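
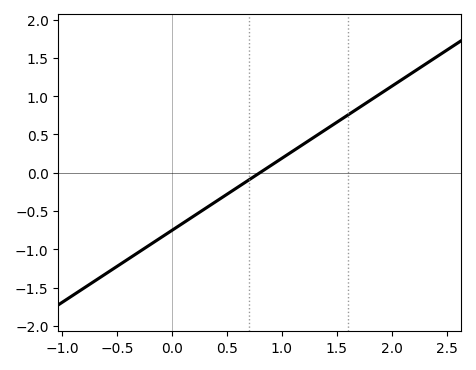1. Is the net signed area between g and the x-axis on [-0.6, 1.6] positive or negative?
negative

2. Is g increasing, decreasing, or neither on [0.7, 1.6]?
increasing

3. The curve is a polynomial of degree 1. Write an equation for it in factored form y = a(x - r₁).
y = 0.94(x - 0.8)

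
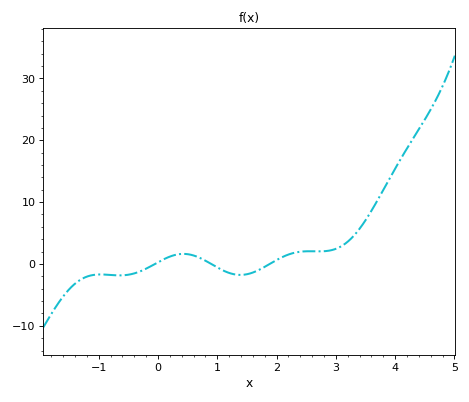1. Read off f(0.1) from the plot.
1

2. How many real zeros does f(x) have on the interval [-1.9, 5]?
3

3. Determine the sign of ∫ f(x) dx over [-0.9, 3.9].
positive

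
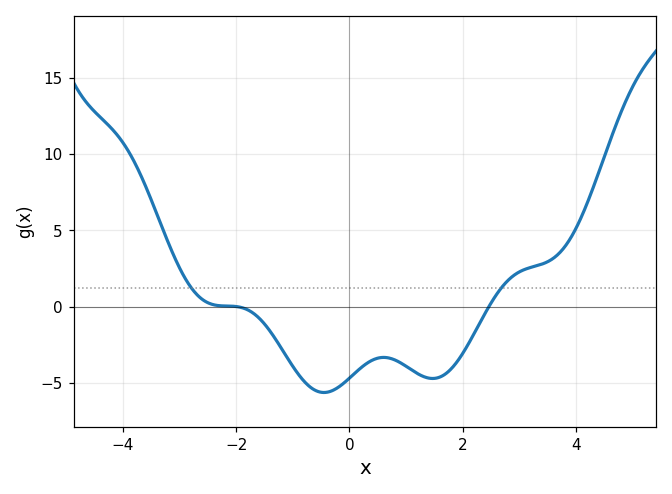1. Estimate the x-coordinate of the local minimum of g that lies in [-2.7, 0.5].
-0.448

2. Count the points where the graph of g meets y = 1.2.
2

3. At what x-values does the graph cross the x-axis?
-1.98, 2.46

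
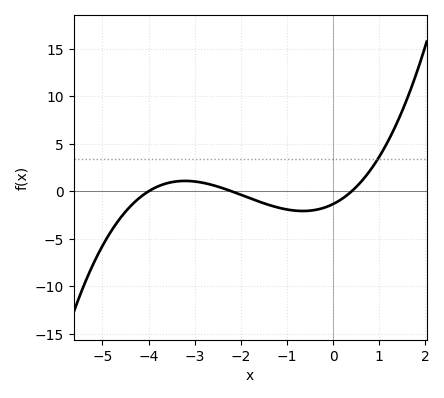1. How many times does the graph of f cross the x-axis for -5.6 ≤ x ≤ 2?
3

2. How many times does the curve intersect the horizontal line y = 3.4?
1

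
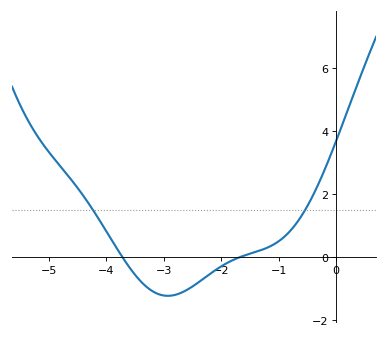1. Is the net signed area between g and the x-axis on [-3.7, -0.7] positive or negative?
negative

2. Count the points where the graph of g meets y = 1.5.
2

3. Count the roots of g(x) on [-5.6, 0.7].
2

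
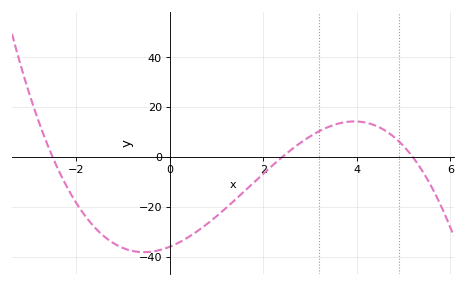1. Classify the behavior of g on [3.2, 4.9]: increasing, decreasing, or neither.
neither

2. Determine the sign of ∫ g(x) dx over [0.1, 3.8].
negative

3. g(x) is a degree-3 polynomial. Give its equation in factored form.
y = -1.15(x + 2.5)(x - 2.4)(x - 5.2)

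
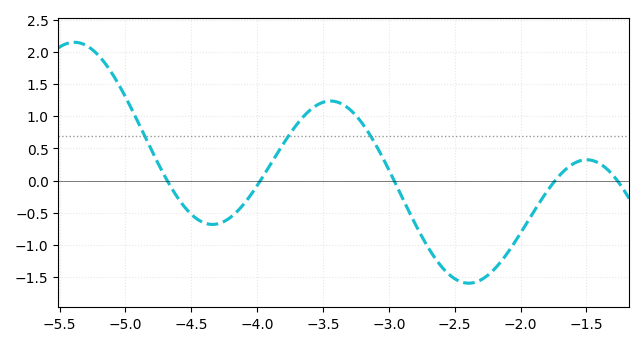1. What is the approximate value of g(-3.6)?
1.09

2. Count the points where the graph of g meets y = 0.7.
3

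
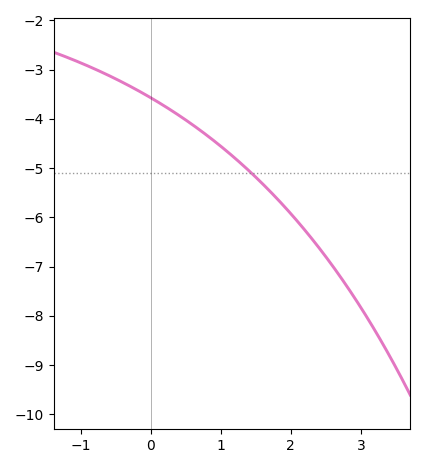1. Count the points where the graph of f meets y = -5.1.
1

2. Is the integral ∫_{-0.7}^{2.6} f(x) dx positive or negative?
negative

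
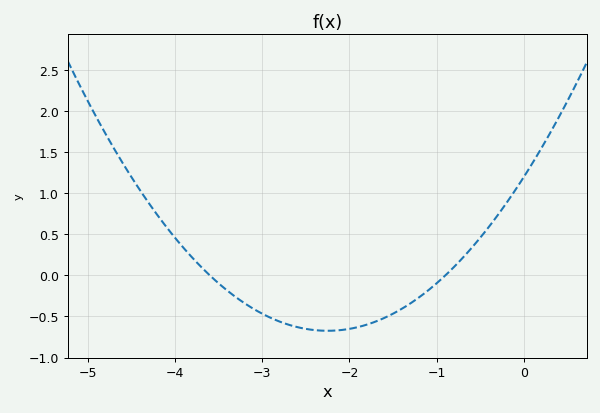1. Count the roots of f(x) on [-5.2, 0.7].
2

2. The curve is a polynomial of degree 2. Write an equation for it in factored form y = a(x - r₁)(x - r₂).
y = 0.37(x + 3.6)(x + 0.9)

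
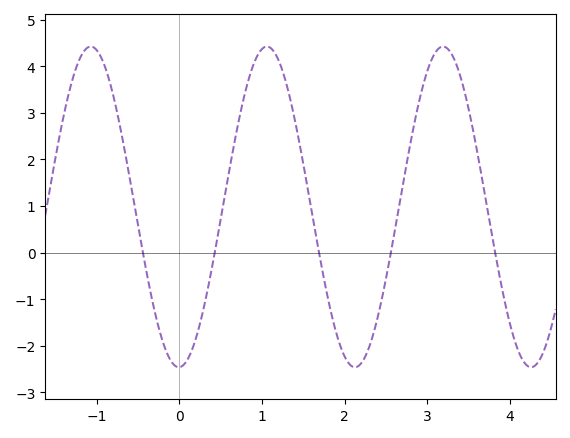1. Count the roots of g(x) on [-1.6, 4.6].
5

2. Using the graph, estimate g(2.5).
-0.5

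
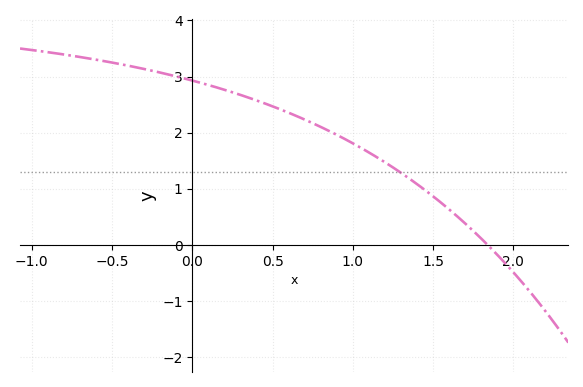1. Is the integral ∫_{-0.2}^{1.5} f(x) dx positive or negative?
positive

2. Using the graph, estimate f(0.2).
2.8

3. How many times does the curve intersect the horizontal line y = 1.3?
1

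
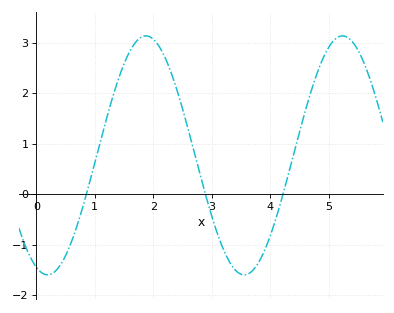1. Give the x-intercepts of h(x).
0.856, 2.89, 4.22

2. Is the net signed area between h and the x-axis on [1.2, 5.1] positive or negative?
positive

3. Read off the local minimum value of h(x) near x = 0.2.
-1.6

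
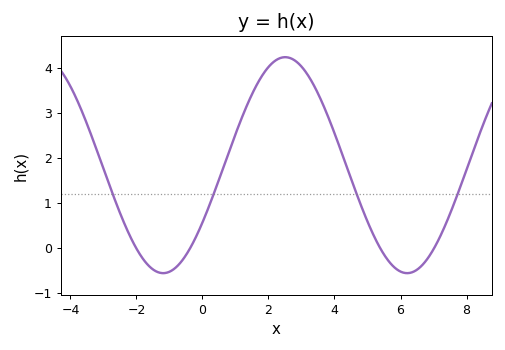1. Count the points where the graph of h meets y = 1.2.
4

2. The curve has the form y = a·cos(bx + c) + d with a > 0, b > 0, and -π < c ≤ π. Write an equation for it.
y = 2.4cos(0.85x - 2.1) + 1.84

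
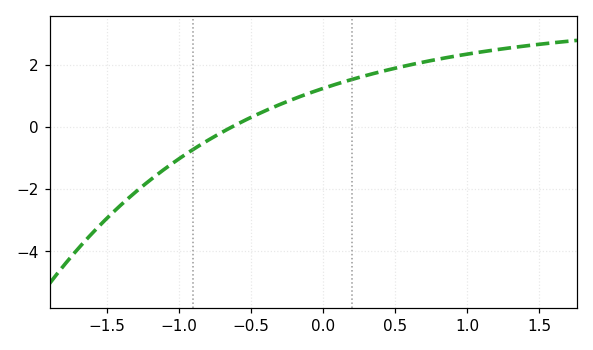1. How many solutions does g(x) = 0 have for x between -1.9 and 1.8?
1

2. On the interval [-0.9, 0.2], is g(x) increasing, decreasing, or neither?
increasing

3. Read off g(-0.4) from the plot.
0.512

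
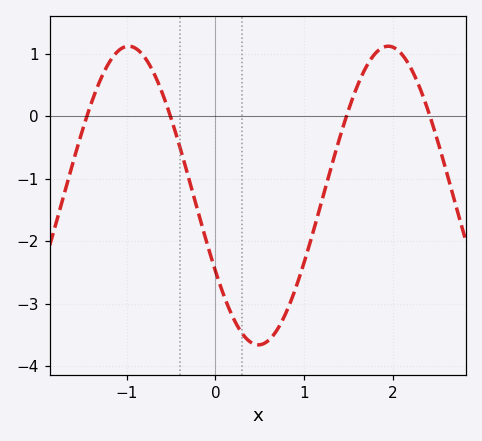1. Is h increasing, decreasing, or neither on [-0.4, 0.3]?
decreasing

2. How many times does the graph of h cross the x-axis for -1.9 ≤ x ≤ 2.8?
4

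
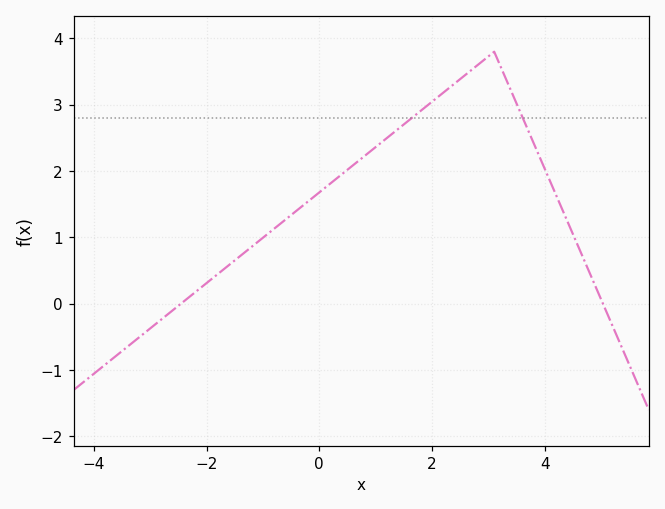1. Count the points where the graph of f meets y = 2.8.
2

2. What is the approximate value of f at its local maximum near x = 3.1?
3.8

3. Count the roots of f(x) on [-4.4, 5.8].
2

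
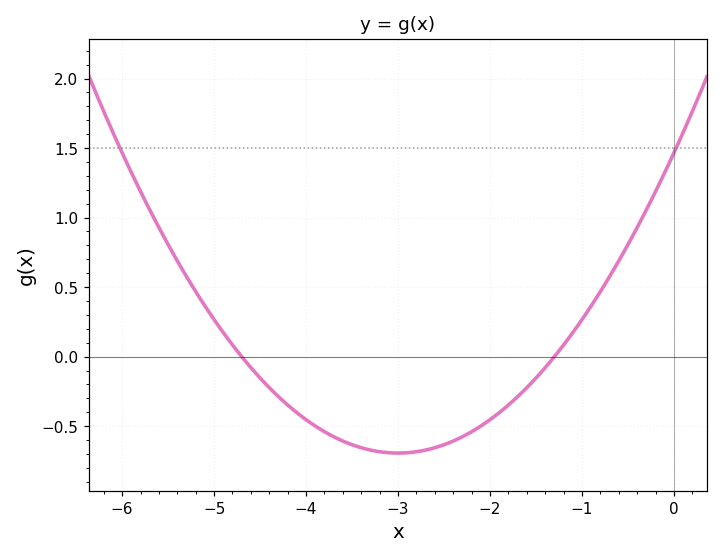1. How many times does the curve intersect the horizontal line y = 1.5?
2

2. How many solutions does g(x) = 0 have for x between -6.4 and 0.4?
2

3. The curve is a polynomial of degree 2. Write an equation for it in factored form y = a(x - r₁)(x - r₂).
y = 0.24(x + 4.7)(x + 1.3)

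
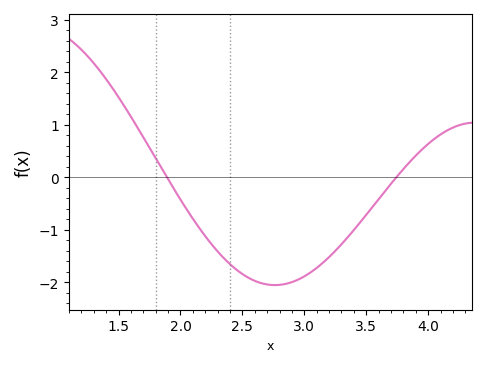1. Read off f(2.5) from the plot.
-1.84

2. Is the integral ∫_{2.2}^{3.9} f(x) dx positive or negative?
negative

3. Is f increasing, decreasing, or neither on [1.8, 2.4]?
decreasing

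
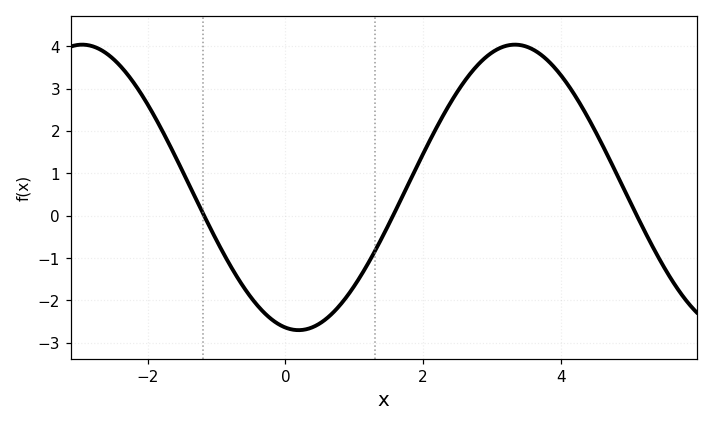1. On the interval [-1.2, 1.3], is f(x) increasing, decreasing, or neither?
neither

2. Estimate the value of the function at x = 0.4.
-2.6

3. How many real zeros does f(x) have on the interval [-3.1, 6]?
3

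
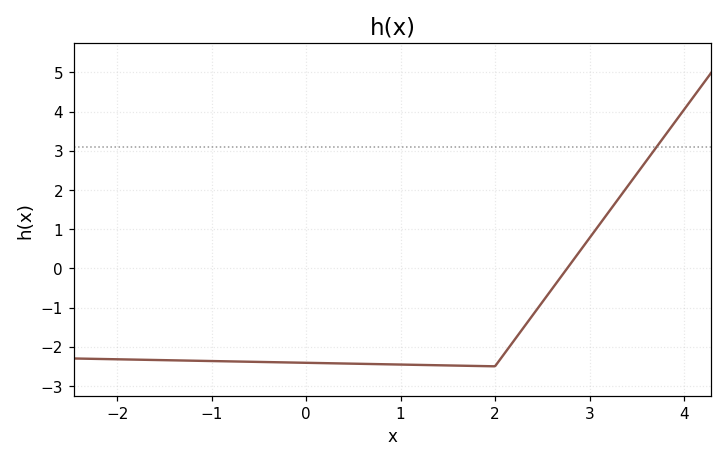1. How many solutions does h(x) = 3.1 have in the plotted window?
1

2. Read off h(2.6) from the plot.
-0.5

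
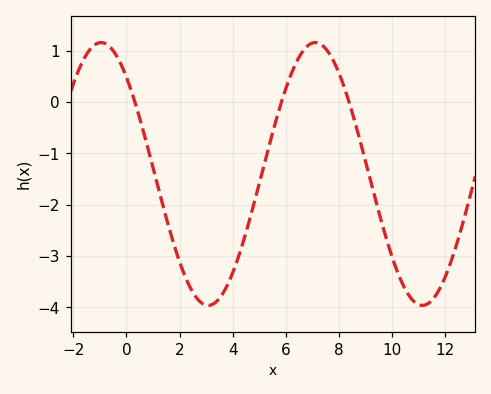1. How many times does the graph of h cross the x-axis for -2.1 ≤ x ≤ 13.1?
3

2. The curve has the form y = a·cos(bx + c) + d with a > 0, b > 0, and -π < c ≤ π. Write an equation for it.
y = 2.56cos(0.78x + 0.74) - 1.4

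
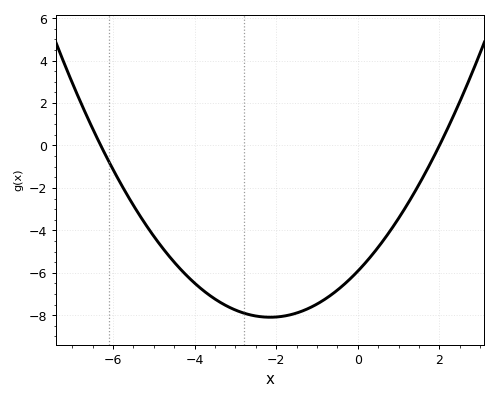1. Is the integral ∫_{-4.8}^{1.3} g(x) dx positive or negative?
negative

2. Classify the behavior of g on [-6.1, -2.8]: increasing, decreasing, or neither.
decreasing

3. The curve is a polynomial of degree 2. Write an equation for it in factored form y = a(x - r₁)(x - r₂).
y = 0.47(x + 6.3)(x - 2)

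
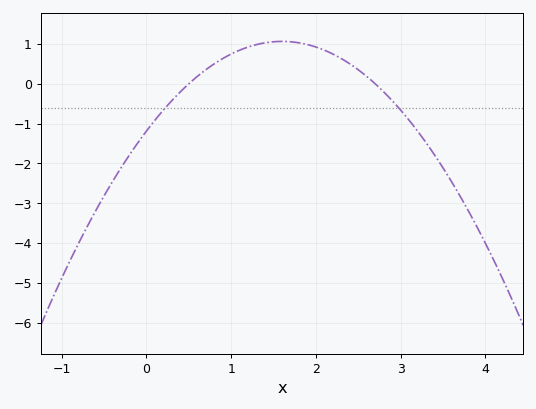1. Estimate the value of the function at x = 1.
0.748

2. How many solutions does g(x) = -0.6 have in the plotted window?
2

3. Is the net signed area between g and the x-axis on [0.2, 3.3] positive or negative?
positive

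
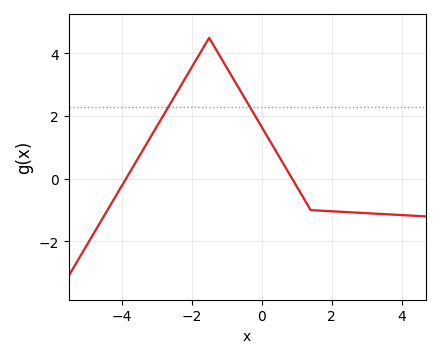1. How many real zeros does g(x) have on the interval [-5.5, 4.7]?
2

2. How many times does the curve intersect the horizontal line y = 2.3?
2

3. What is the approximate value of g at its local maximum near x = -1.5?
4.4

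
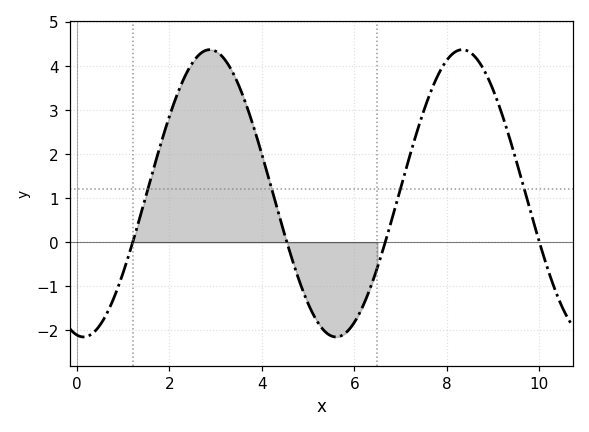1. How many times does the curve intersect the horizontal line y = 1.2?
4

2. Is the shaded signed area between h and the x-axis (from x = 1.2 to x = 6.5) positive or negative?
positive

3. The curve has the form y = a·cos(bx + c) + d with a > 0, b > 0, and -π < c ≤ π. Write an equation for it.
y = 3.26cos(1.15x + 2.98) + 1.11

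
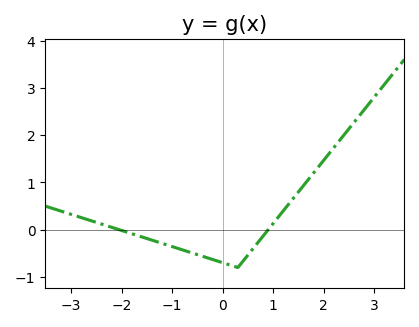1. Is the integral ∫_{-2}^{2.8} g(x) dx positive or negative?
positive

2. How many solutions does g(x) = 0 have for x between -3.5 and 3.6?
2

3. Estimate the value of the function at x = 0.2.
-0.8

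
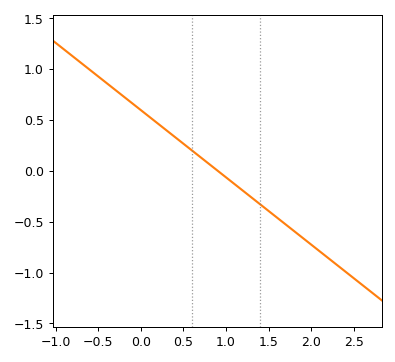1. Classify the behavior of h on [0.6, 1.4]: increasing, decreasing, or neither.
decreasing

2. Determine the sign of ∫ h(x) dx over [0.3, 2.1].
negative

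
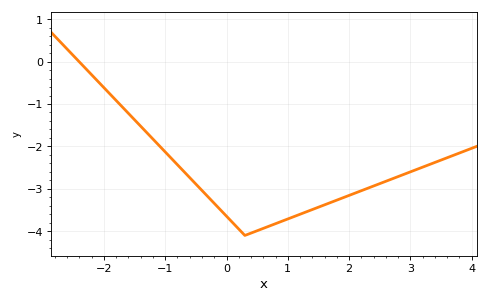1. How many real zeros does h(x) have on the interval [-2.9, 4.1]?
1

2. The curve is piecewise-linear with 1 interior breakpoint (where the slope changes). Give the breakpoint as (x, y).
(0.3, -4.1)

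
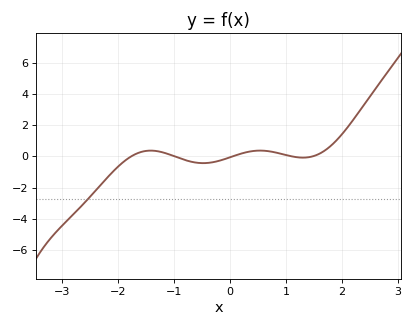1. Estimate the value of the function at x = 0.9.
0.177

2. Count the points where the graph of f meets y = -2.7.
1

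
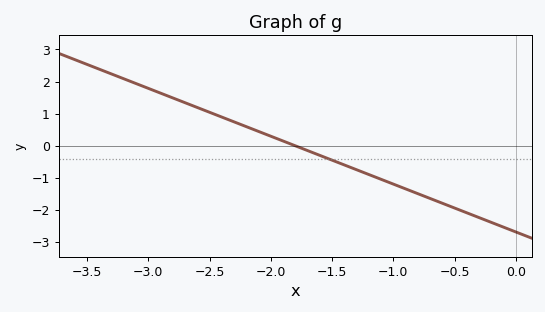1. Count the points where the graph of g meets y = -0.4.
1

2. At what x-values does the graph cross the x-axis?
-1.8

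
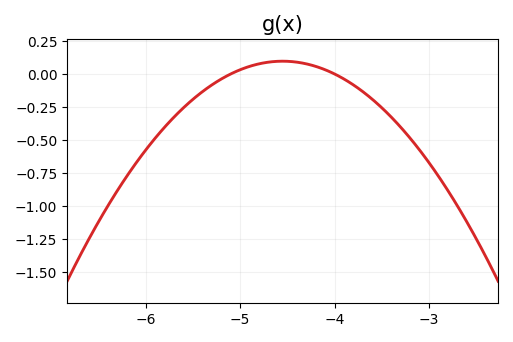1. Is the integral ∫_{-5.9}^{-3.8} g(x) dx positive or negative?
negative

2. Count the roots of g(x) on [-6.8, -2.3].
2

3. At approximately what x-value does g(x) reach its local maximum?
-4.5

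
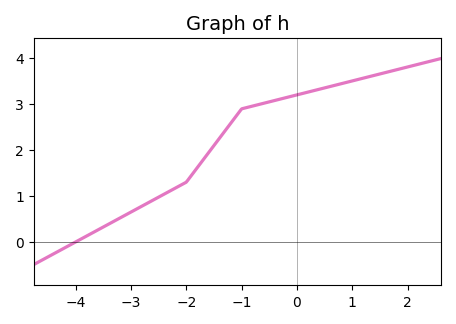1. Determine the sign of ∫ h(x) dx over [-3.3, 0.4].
positive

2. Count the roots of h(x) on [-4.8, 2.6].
1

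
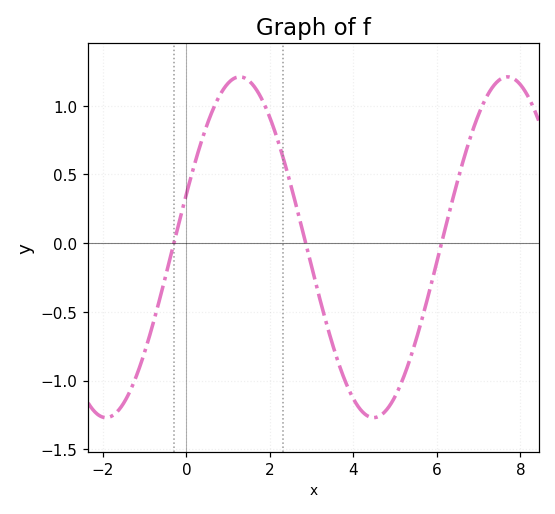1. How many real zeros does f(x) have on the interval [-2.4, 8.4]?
3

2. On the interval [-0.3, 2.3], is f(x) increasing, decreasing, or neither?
neither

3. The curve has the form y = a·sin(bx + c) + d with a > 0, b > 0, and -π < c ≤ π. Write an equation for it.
y = 1.24sin(0.98x + 0.32) - 0.03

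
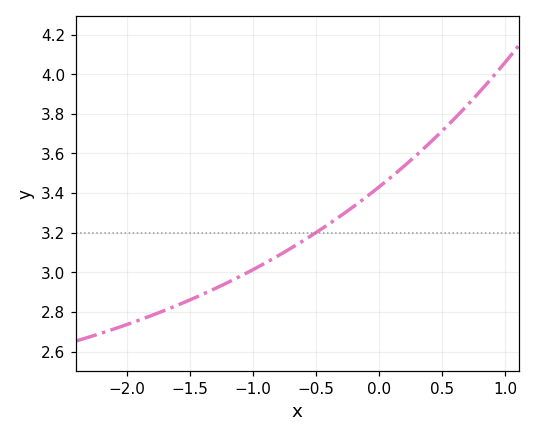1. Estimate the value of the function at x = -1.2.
2.94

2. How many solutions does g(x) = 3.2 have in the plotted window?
1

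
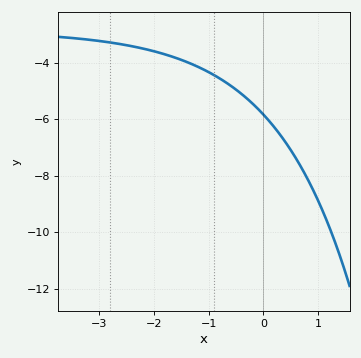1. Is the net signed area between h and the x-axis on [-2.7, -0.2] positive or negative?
negative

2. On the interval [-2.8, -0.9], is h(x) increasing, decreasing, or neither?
decreasing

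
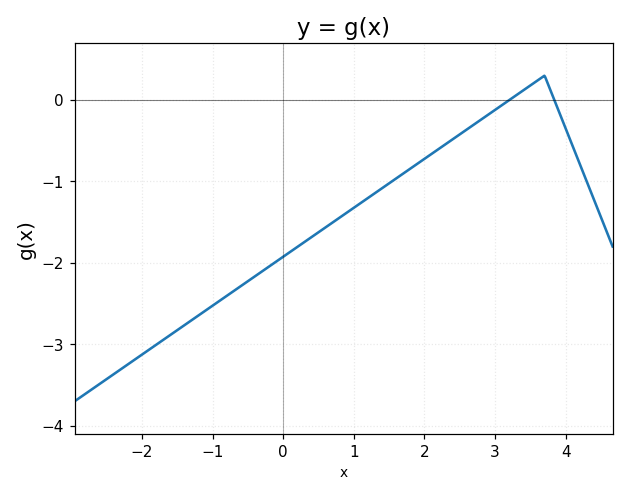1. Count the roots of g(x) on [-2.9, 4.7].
2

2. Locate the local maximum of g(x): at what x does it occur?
3.6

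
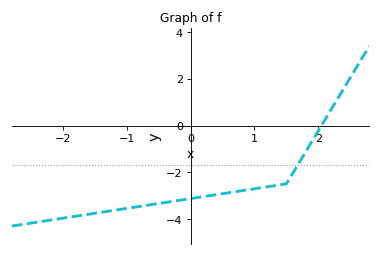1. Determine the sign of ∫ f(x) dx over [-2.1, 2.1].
negative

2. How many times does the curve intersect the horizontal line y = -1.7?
1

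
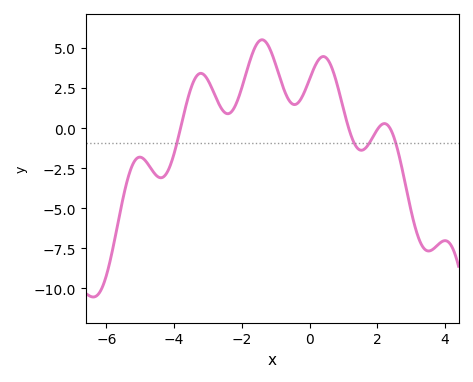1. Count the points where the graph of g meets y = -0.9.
4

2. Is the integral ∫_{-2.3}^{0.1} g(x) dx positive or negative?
positive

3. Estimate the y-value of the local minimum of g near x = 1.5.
-1.38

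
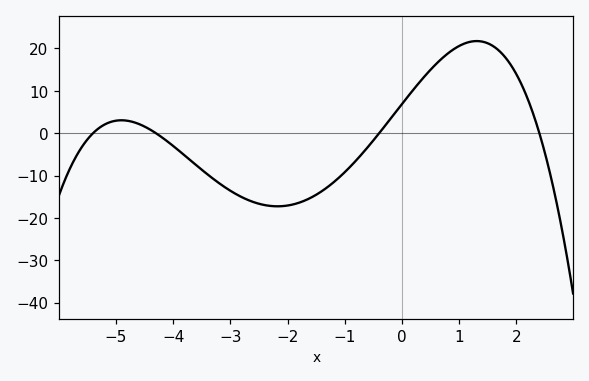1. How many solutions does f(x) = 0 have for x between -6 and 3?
4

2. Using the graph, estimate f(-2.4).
-17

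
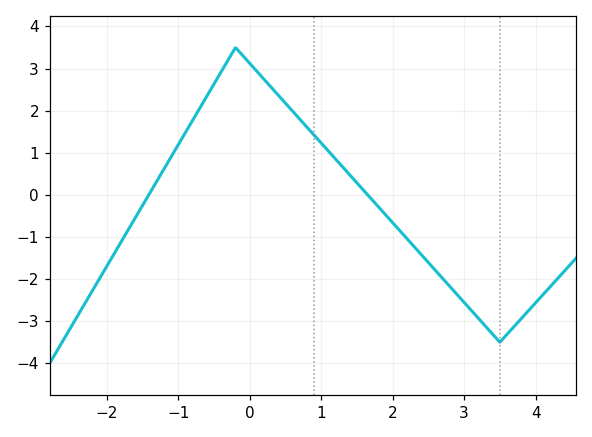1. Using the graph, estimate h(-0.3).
3.2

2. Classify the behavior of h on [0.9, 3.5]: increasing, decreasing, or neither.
decreasing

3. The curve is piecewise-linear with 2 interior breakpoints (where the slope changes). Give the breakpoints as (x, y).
(-0.2, 3.5); (3.5, -3.5)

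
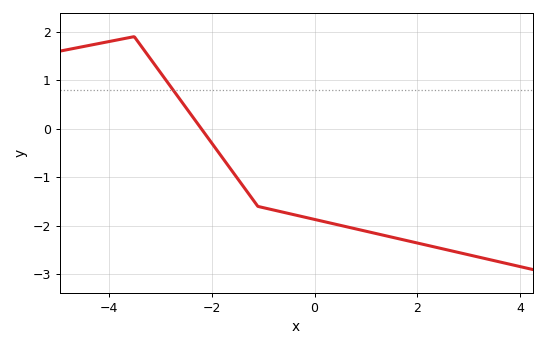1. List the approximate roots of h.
-2.2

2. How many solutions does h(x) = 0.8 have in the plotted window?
1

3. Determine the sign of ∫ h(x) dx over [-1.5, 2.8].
negative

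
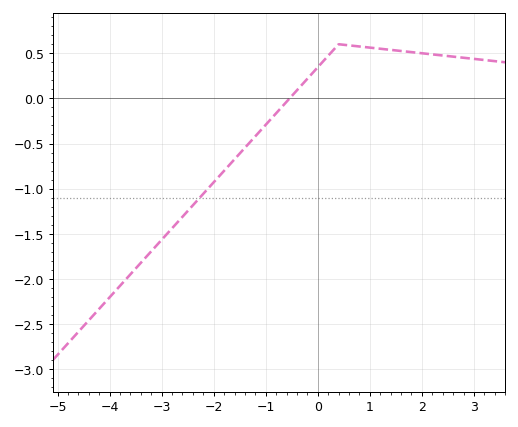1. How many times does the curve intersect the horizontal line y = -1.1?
1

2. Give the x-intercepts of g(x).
-0.6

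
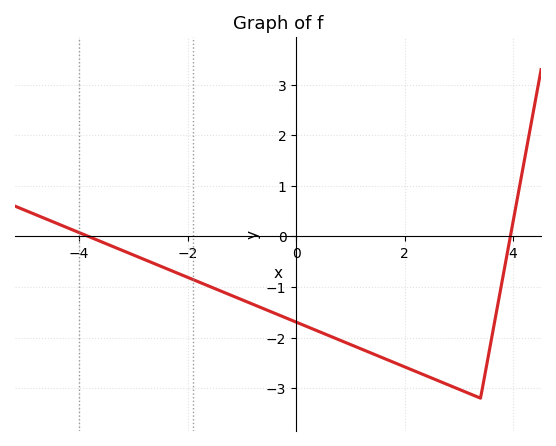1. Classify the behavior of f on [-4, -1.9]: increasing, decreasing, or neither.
decreasing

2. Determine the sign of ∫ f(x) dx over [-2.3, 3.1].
negative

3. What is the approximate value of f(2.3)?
-2.71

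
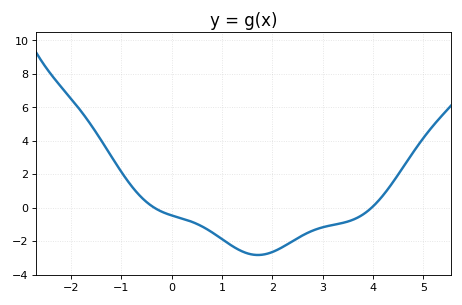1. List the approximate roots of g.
-0.341, 3.97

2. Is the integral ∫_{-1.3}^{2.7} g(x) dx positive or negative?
negative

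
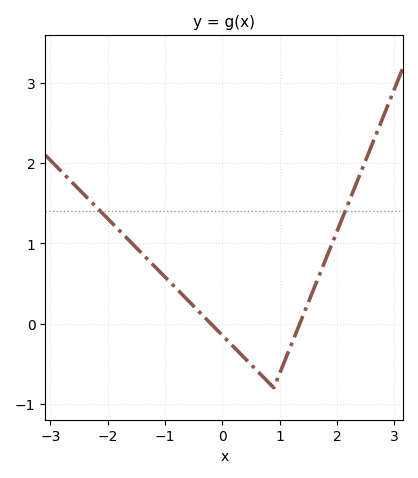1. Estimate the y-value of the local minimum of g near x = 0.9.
-0.799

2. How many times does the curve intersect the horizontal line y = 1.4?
2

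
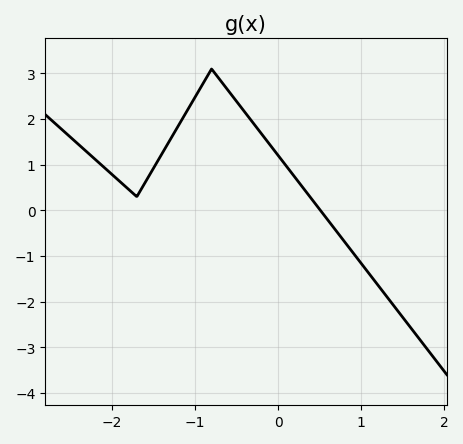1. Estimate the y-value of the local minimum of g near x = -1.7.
0.3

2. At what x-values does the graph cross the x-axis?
0.5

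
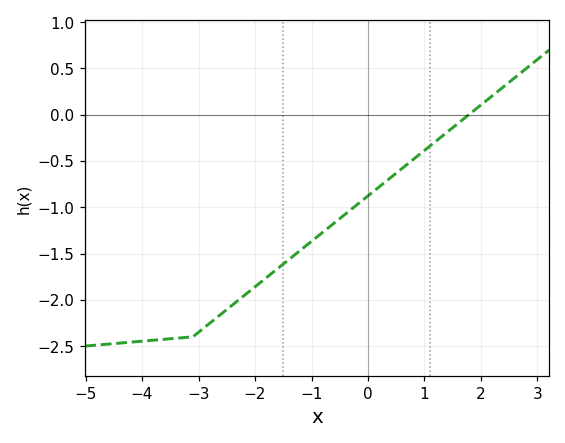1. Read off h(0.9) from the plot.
-0.45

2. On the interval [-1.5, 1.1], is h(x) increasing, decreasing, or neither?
increasing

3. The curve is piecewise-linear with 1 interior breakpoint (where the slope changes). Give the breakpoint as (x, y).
(-3.1, -2.4)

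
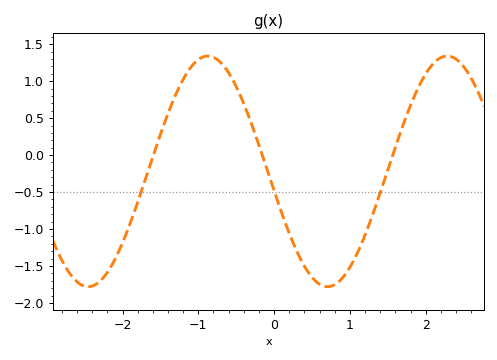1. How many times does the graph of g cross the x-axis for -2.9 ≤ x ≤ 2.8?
3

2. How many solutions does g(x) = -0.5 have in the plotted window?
3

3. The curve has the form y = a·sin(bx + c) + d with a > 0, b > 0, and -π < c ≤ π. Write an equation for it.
y = 1.56sin(2x - 3) - 0.22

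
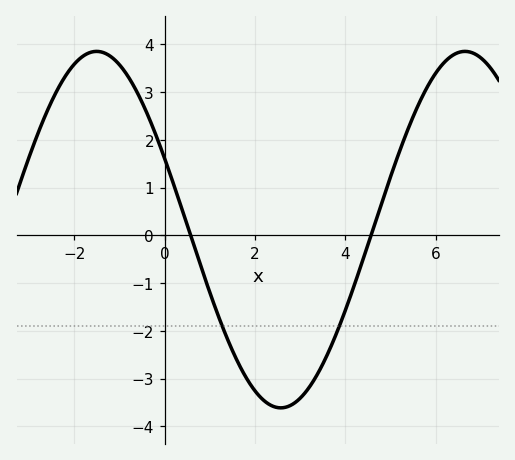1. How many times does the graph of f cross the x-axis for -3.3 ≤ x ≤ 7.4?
2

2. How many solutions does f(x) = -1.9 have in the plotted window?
2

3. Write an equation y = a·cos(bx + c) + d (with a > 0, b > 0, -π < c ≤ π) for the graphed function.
y = 3.73cos(0.77x + 1.16) + 0.12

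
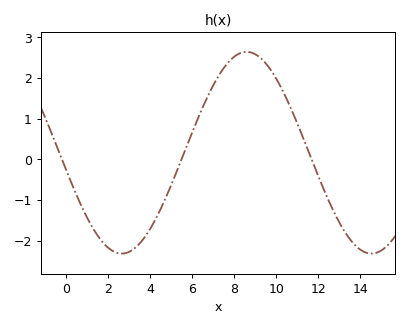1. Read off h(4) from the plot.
-1.7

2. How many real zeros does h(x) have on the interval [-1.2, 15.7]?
3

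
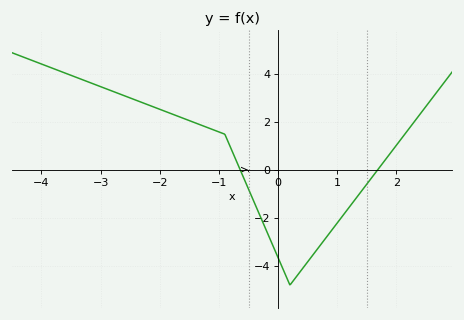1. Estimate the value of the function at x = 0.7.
-3.18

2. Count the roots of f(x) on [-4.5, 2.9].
2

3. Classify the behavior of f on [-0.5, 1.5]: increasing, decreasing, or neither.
neither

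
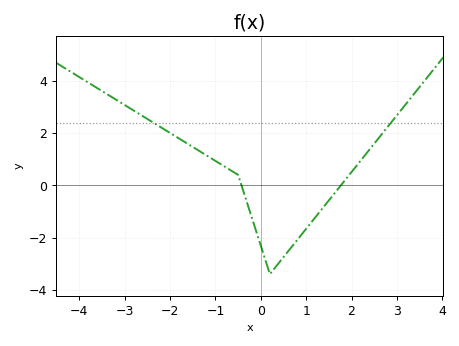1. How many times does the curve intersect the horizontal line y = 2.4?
2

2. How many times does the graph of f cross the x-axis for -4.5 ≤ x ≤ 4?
2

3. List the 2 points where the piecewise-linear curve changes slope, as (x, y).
(-0.5, 0.4); (0.2, -3.4)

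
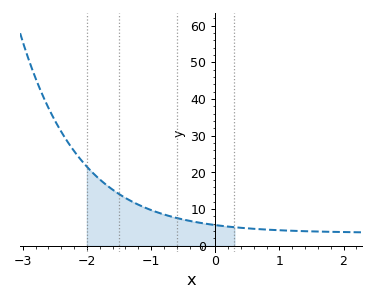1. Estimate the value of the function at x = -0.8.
9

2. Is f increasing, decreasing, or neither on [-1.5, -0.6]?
decreasing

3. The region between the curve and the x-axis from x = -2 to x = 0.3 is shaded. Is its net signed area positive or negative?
positive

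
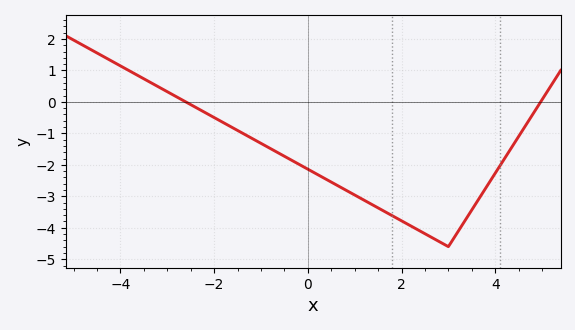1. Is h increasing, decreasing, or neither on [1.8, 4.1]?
neither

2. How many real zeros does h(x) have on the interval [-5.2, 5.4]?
2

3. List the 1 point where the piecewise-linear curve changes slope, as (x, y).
(3, -4.6)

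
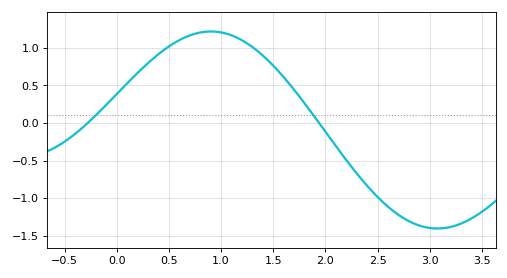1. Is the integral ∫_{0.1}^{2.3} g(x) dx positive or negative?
positive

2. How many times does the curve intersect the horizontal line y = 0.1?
2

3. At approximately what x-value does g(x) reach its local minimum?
3.1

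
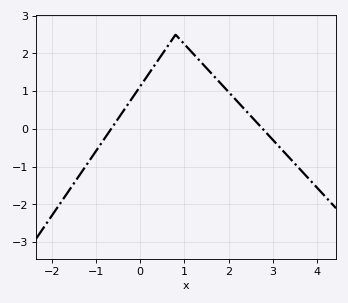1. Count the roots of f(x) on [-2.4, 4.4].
2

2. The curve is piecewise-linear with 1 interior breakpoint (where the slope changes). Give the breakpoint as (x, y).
(0.8, 2.5)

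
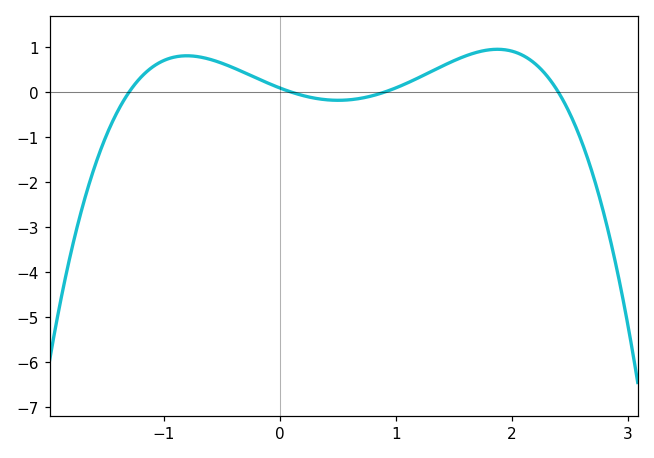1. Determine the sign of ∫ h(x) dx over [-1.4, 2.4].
positive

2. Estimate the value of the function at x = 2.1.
0.808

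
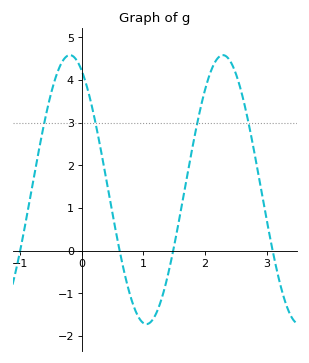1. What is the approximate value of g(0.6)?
0.1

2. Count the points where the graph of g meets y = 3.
4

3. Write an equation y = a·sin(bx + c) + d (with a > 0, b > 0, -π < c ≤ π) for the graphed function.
y = 3.15sin(2.5x + 2.1) + 1.43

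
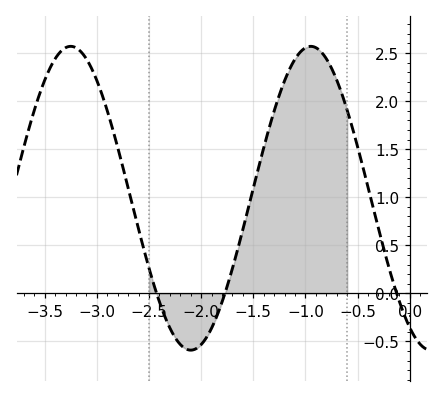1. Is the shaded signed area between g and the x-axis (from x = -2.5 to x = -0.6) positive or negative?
positive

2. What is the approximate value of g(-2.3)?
-0.36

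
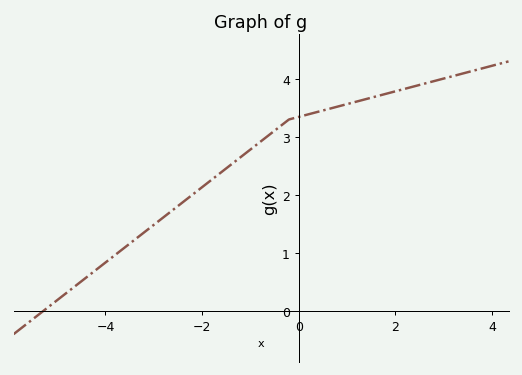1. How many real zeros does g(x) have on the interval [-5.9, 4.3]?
1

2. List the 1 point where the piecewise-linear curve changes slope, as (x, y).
(-0.2, 3.3)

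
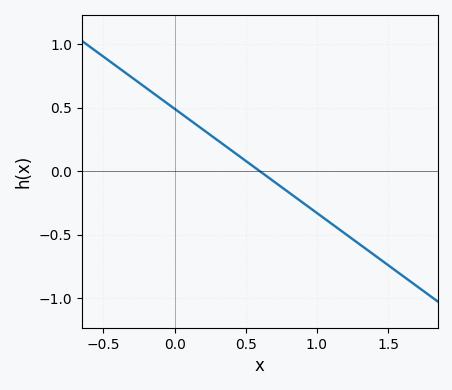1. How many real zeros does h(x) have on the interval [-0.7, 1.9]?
1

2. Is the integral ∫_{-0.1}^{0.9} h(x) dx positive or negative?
positive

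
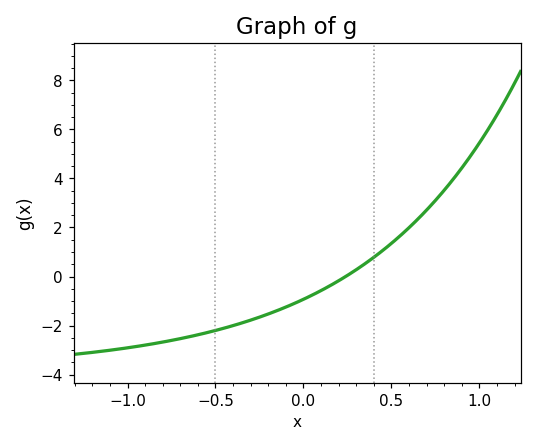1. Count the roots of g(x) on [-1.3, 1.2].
1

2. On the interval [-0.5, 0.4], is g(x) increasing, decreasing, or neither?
increasing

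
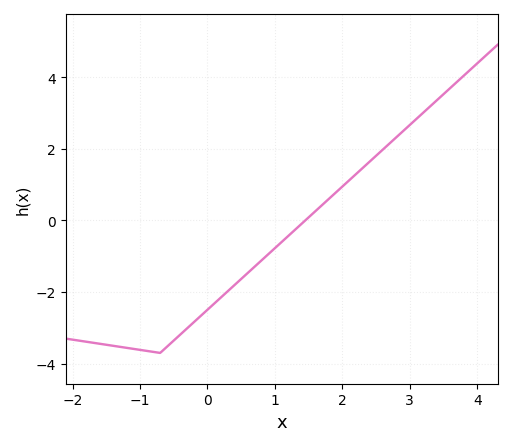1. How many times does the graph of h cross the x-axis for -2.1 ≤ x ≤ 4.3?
1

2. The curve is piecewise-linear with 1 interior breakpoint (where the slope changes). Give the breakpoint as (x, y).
(-0.7, -3.7)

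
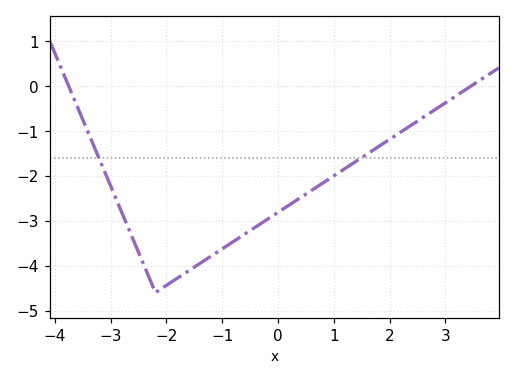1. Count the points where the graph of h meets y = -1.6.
2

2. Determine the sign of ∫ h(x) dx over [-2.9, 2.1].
negative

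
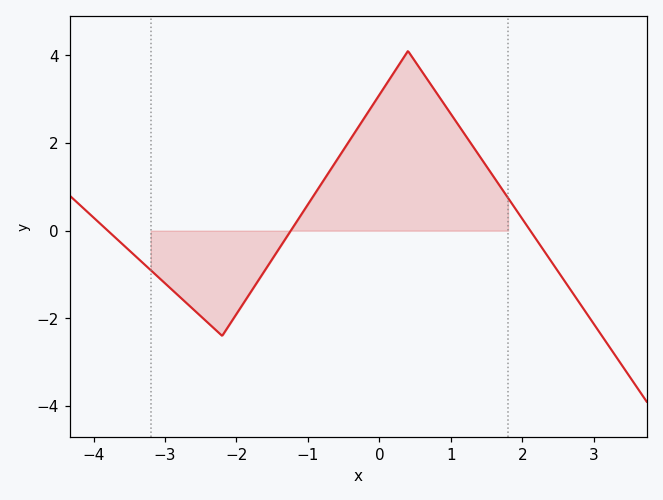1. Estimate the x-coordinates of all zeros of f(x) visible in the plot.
-3.8, -1.2, 2.2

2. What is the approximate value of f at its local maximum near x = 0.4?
4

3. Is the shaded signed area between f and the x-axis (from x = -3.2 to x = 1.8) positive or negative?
positive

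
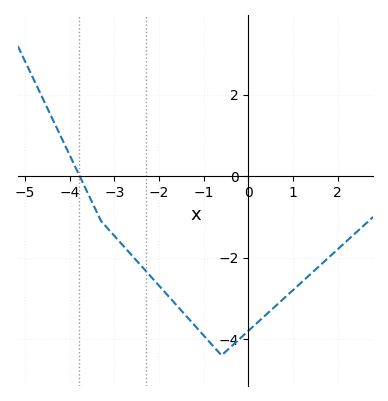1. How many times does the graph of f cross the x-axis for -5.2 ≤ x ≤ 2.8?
1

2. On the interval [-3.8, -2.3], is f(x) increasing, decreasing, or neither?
decreasing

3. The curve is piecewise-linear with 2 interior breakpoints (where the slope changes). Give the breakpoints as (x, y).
(-3.3, -1.1); (-0.6, -4.4)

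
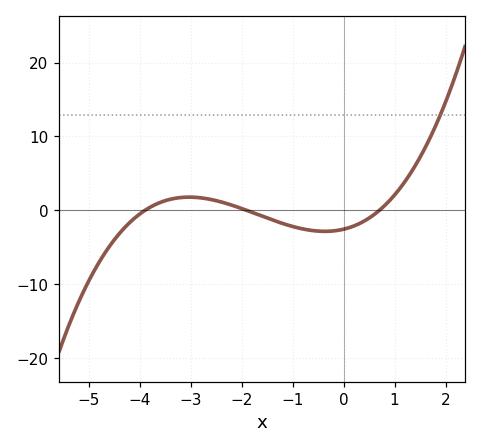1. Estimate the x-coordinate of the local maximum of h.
-3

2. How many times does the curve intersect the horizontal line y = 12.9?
1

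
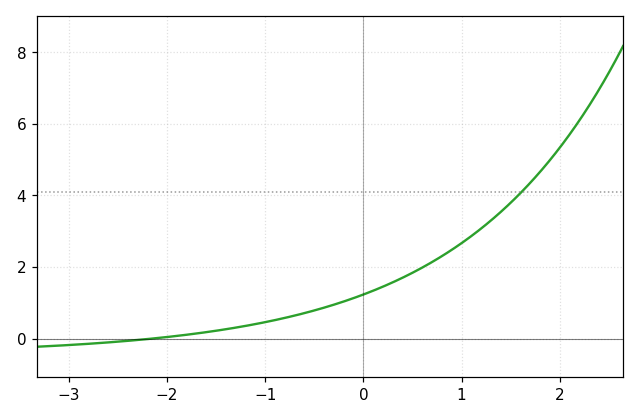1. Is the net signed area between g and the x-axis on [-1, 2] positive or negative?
positive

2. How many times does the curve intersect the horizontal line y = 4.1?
1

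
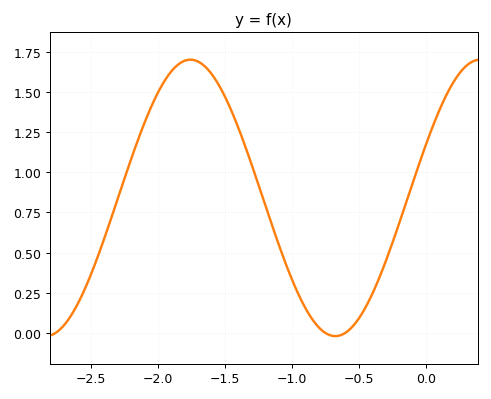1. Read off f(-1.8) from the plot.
1.7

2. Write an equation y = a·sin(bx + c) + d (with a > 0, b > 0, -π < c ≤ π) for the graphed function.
y = 0.86sin(2.9x + 0.4) + 0.84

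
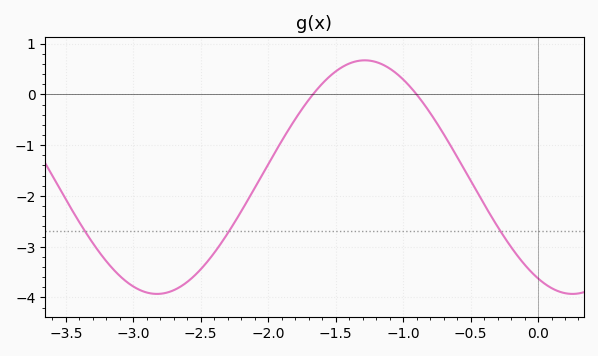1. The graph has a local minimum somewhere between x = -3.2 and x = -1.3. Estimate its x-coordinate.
-2.8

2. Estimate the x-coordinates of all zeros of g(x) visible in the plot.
-1.7, -0.9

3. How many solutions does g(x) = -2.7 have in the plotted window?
3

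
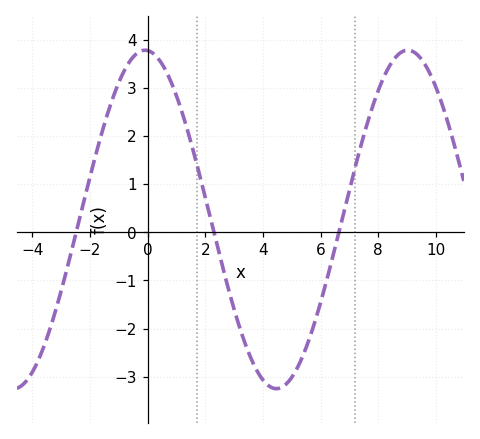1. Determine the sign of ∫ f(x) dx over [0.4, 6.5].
negative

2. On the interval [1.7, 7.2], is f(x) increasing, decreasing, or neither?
neither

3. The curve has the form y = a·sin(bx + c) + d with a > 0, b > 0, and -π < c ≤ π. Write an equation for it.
y = 3.52sin(0.69x + 1.63) + 0.27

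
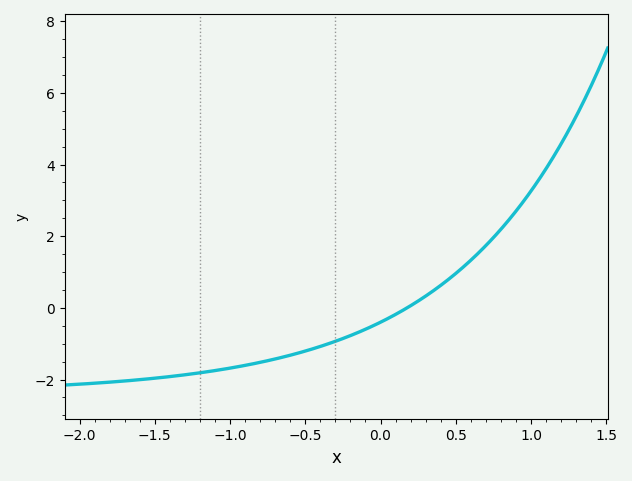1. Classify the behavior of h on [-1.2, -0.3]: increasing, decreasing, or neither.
increasing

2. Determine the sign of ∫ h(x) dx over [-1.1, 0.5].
negative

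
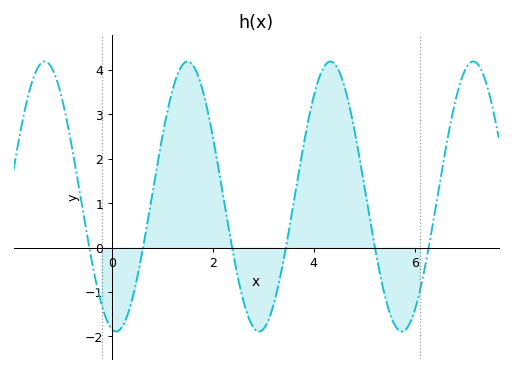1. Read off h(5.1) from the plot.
0.7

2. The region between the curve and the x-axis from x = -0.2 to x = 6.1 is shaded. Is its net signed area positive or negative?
positive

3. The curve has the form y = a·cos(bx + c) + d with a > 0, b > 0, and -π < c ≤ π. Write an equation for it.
y = 3.04cos(2.2x + 3) + 1.15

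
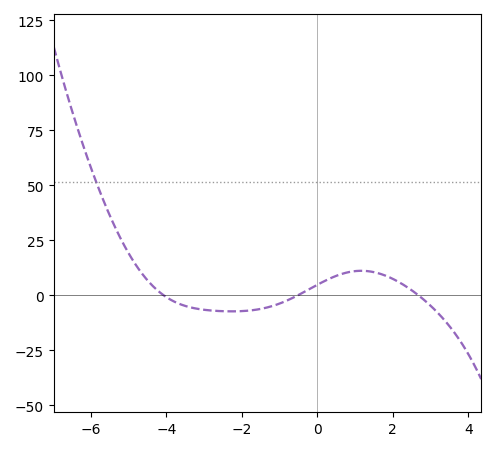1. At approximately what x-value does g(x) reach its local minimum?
-2.27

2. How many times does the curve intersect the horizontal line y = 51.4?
1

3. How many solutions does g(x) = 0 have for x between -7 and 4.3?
3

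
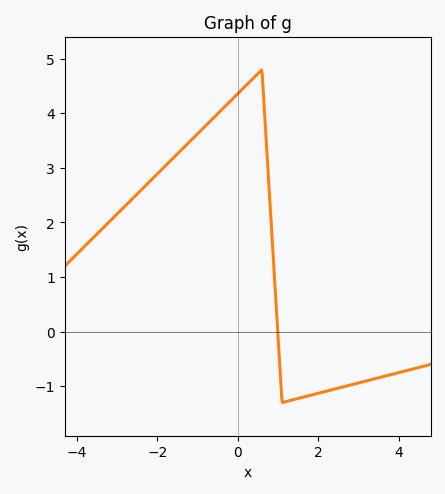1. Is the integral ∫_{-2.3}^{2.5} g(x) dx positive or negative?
positive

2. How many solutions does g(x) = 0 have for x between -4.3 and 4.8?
1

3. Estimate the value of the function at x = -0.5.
4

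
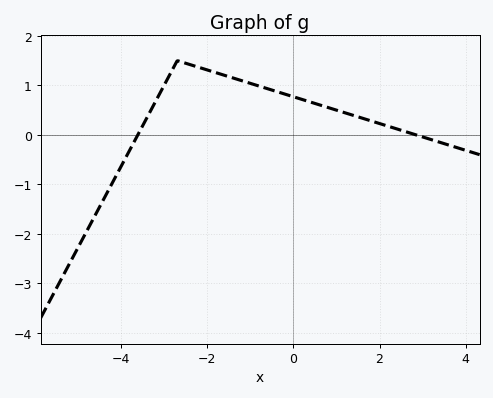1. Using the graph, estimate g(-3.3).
0.517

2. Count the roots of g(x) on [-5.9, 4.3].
2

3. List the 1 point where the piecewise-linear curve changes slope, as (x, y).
(-2.7, 1.5)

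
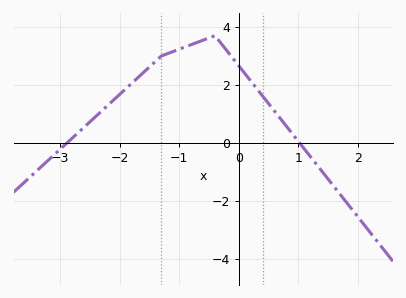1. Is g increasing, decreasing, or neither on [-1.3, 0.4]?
neither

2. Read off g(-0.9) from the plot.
3.31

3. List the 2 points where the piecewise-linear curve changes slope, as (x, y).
(-1.3, 3); (-0.4, 3.7)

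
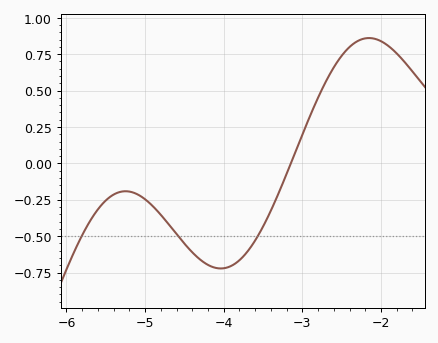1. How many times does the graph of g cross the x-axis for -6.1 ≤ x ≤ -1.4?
1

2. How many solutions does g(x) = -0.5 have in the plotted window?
3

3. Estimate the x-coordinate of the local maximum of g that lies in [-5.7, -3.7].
-5.25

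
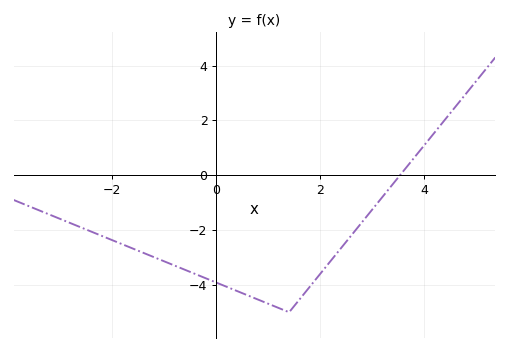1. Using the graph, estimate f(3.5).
-0.073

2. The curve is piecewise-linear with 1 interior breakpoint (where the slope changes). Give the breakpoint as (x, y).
(1.4, -5)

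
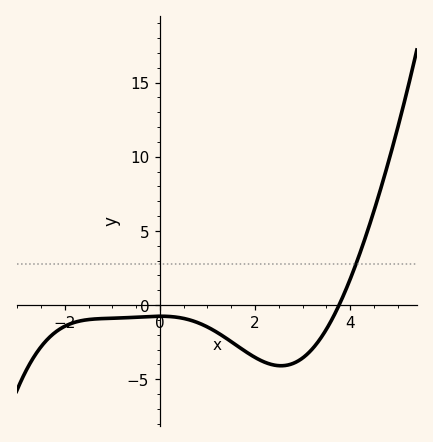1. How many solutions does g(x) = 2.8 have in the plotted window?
1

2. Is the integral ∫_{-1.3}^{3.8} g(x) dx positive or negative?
negative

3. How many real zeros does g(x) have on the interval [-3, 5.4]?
1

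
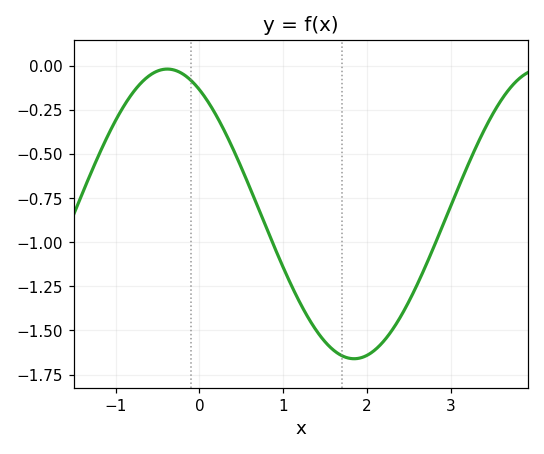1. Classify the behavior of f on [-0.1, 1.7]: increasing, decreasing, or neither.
decreasing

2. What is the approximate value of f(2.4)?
-1.42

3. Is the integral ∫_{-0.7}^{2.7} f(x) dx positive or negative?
negative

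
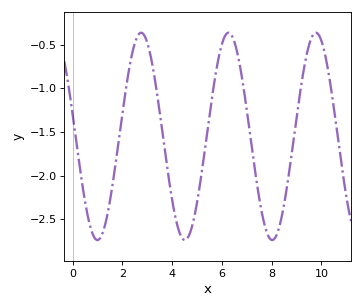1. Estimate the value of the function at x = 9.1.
-1.15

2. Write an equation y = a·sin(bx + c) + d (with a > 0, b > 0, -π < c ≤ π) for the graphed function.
y = 1.19sin(1.8x + 2.9) - 1.55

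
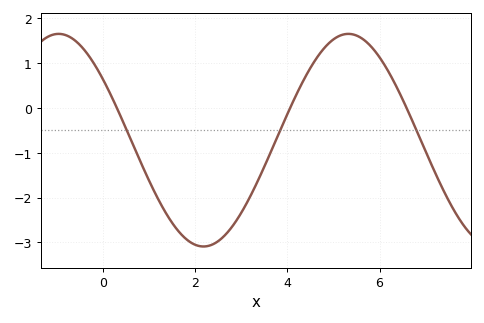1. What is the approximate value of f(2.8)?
-2.7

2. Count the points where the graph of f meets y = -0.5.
3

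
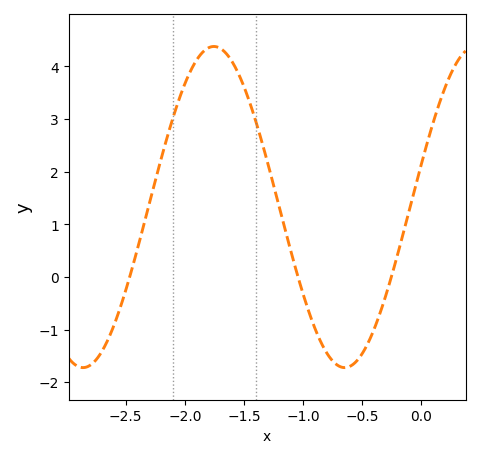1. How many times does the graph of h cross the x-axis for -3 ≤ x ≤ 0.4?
3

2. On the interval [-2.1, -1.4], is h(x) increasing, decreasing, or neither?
neither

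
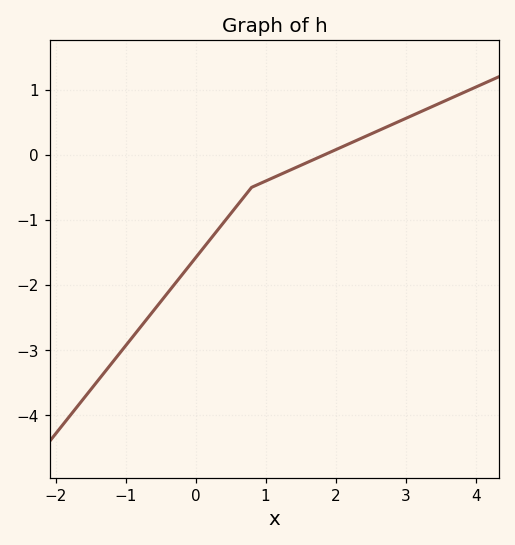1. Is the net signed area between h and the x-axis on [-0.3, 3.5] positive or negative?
negative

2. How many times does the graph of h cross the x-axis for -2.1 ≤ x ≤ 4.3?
1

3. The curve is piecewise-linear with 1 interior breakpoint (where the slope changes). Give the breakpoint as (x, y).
(0.8, -0.5)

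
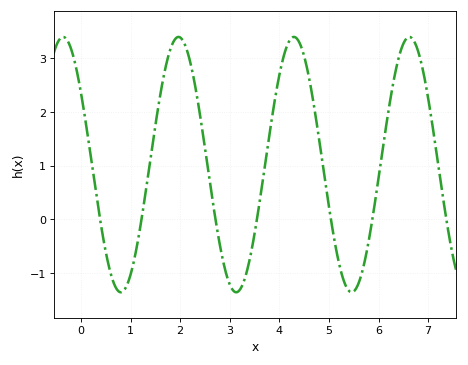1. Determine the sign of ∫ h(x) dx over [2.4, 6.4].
positive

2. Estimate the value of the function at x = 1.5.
1.7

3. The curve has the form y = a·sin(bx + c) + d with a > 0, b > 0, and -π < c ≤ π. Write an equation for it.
y = 2.38sin(2.7x + 2.5) + 1.02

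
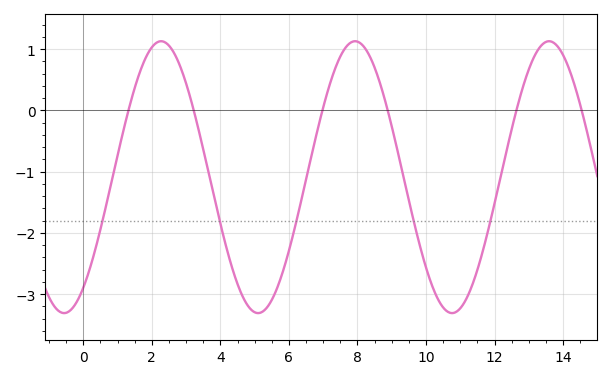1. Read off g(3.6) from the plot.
-0.88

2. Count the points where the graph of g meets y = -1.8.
5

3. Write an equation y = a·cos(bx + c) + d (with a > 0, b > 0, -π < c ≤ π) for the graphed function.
y = 2.22cos(1.11x - 2.52) - 1.09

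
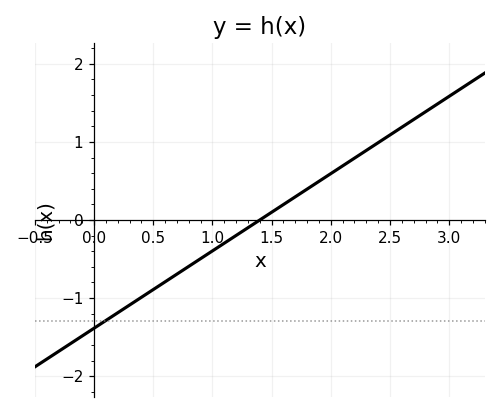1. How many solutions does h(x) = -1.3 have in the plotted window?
1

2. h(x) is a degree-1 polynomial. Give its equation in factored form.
y = 0.99(x - 1.4)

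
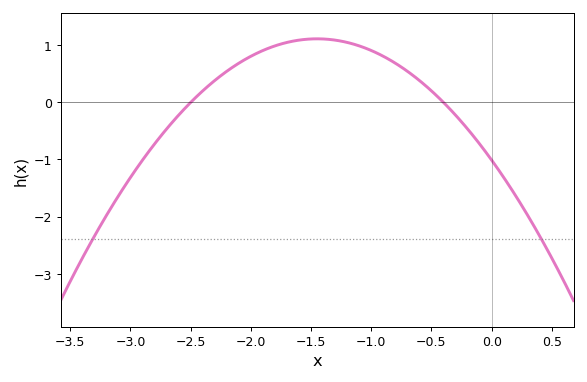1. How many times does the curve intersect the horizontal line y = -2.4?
2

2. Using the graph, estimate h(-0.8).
0.7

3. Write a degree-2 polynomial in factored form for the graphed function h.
y = -1.01(x + 2.5)(x + 0.4)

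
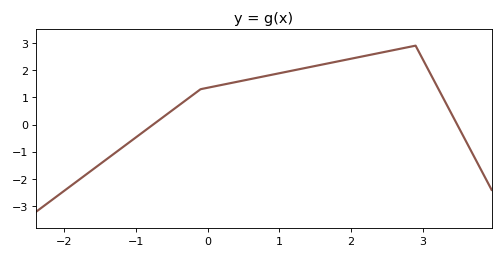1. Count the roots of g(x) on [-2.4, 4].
2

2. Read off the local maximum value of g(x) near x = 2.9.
2.9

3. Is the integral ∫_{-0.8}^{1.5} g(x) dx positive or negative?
positive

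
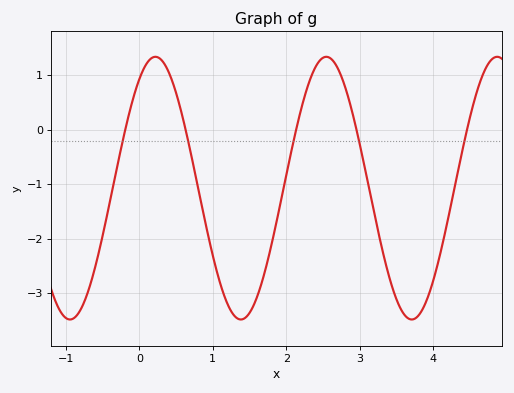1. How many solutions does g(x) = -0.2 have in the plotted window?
5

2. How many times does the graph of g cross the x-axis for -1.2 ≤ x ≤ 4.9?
5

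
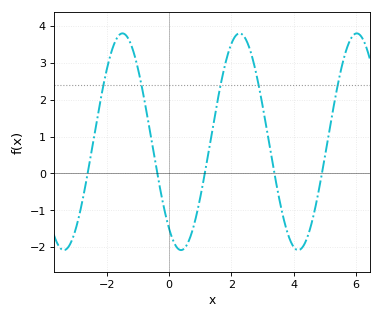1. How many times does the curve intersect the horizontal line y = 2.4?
5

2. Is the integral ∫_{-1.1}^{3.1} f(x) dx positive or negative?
positive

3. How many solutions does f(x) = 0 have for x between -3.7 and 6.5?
5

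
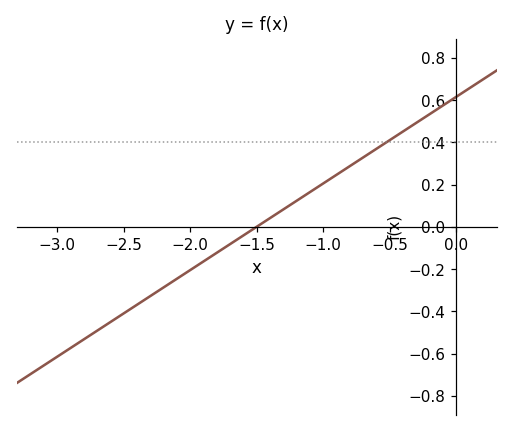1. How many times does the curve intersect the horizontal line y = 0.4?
1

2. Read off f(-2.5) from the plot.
-0.41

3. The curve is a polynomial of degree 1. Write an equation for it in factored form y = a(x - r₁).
y = 0.41(x + 1.5)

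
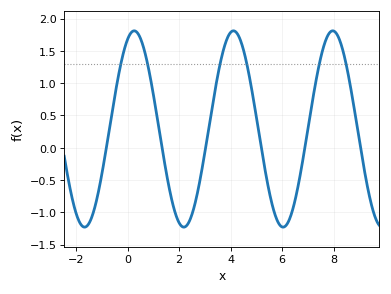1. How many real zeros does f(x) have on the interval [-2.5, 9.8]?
6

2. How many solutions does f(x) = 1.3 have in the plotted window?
6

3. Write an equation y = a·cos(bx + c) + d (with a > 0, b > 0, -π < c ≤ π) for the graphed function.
y = 1.52cos(1.63x - 0.422) + 0.29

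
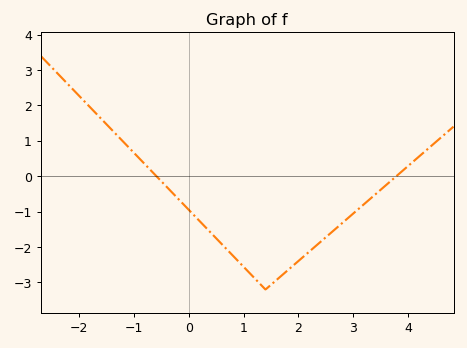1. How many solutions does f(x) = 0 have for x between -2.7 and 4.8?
2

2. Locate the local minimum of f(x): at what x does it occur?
1.4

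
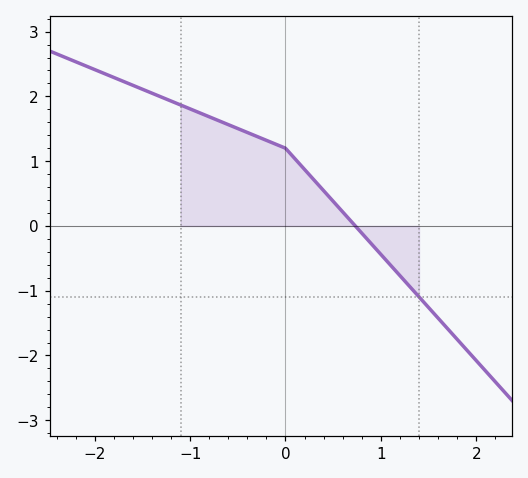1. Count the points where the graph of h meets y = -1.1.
1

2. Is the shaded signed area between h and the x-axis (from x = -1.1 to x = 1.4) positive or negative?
positive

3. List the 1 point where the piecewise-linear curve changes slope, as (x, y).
(0, 1.2)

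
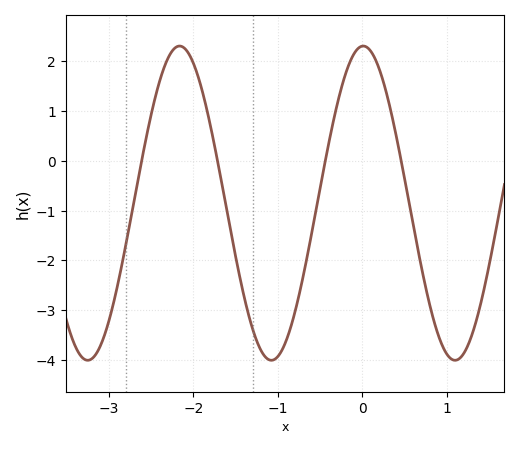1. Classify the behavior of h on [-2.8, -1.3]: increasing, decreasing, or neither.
neither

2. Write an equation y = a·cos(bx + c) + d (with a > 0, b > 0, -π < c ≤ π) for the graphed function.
y = 3.16cos(2.89x - 0.03) - 0.85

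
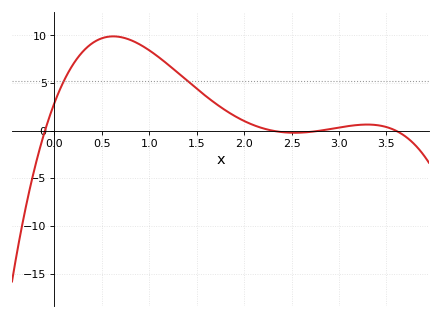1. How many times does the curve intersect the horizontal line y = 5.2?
2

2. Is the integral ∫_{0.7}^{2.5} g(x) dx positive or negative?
positive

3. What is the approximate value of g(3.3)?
0.5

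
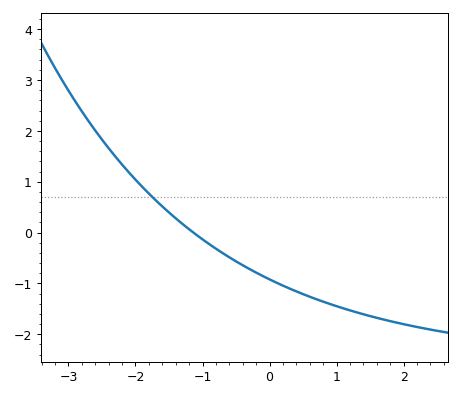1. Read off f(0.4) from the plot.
-1.2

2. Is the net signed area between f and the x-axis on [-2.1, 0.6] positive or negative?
negative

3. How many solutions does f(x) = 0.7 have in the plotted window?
1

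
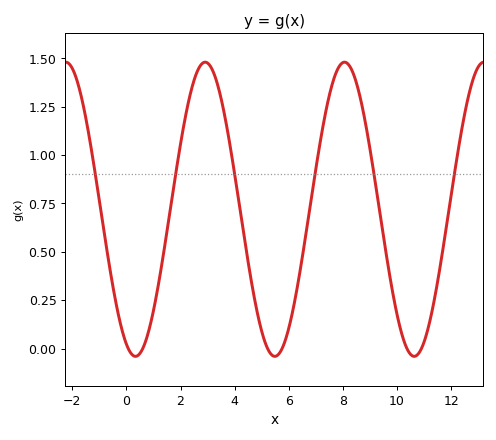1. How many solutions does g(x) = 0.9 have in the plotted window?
6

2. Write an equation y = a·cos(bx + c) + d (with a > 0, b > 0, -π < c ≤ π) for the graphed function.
y = 0.76cos(1.2x + 2.7) + 0.72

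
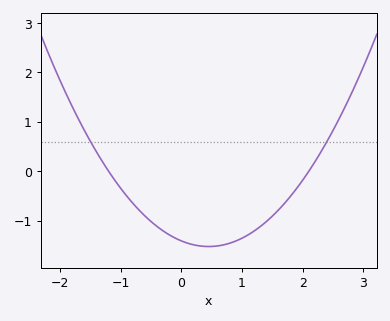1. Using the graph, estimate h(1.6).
-0.8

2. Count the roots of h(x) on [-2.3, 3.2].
2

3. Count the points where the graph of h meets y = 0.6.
2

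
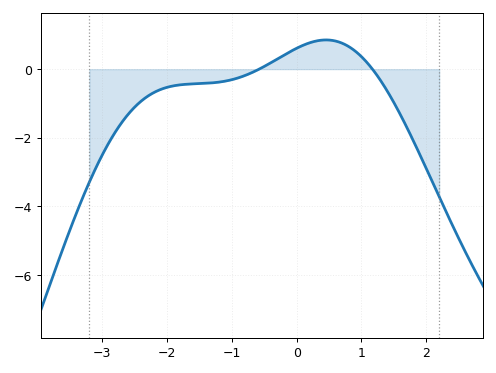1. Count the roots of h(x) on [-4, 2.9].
2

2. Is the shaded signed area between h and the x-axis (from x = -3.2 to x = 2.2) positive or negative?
negative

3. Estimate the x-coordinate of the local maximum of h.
0.5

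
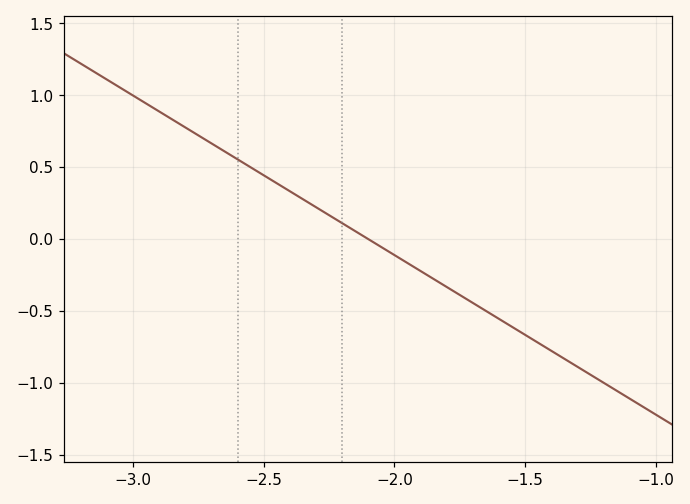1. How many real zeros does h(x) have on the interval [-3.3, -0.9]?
1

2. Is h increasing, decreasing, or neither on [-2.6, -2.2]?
decreasing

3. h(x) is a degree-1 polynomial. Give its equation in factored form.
y = -1.11(x + 2.1)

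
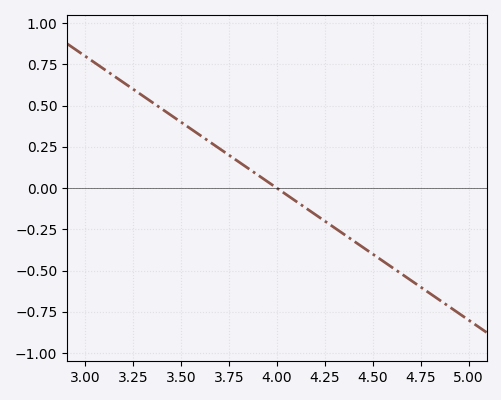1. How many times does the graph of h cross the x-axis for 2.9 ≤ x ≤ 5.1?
1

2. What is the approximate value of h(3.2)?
0.64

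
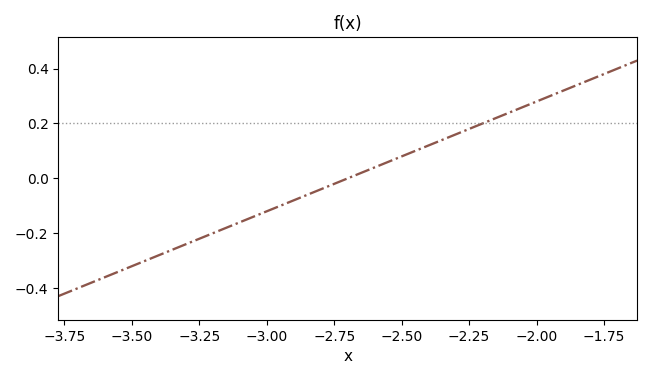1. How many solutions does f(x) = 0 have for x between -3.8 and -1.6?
1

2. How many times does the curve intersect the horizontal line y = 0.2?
1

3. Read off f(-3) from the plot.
-0.12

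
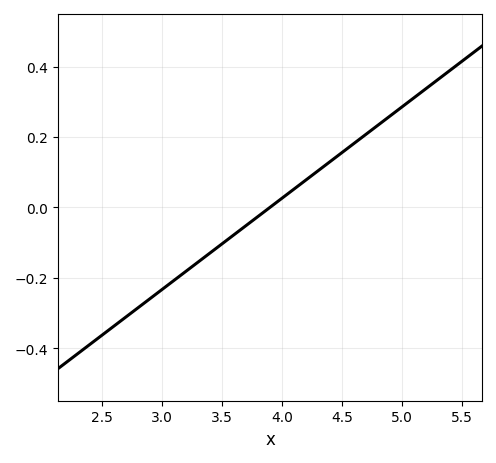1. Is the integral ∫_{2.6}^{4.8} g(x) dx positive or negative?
negative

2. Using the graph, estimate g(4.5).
0.156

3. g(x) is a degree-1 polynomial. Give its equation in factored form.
y = 0.26(x - 3.9)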